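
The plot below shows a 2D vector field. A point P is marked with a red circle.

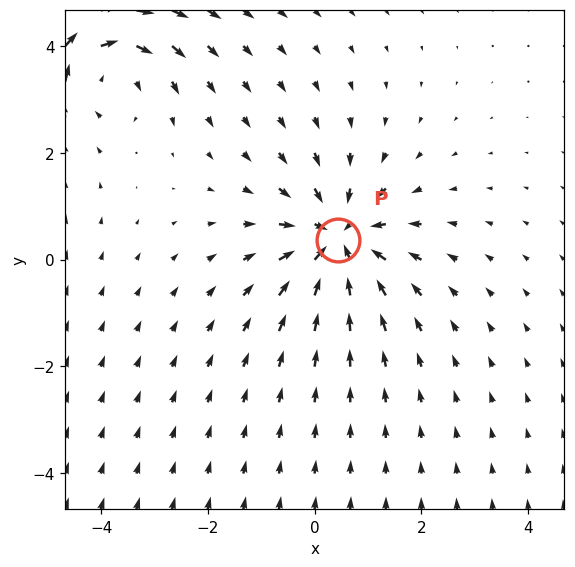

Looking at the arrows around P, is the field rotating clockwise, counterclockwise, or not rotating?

not rotating

Near P at (0.4, 0.4) the arrows show no circulation. The curl there is ≈0.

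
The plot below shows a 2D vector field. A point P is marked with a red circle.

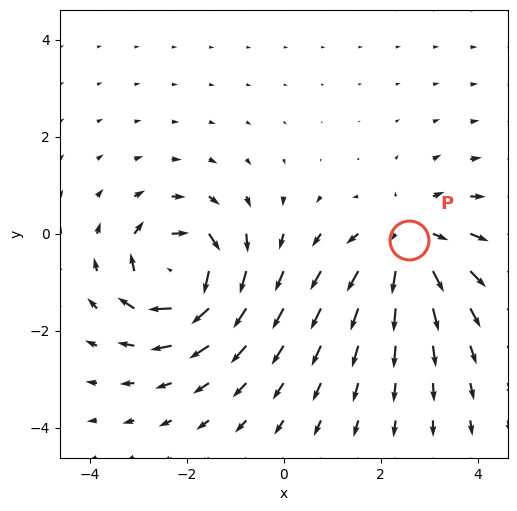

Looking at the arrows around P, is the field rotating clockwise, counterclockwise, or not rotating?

not rotating

Near P at (2.6, -0.1) the arrows show no circulation. The curl there is ≈0.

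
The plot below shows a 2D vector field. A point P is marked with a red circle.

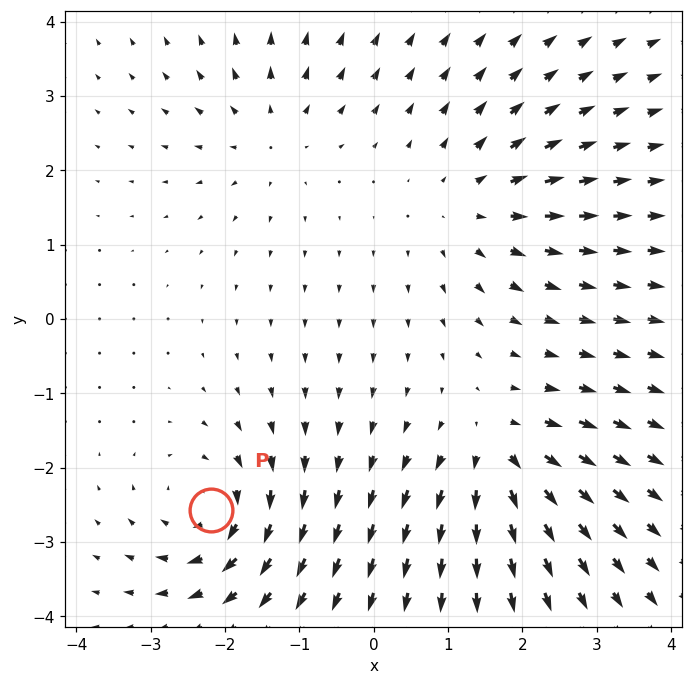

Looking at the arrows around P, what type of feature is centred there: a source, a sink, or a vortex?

At P (-2.2, -2.6) the arrows circulate clockwise. Divergence ≈0, curl about -6 — near-zero divergence with nonzero curl is a vortex.

vortex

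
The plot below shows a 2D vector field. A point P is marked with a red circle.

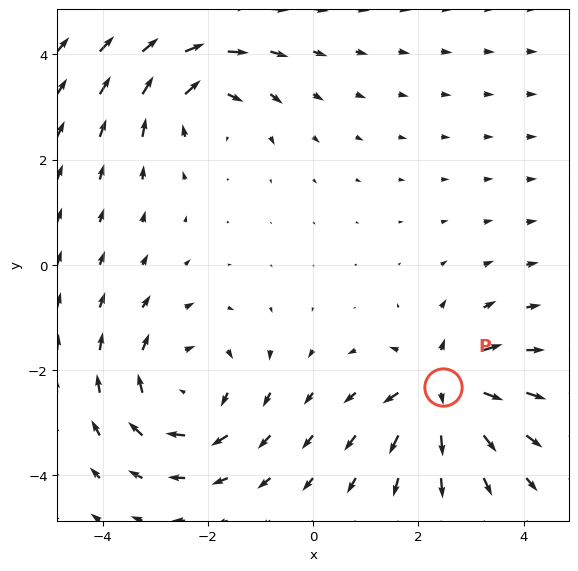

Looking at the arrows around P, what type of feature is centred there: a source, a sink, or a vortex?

source

At P (2.5, -2.3) the arrows spread outward. Divergence about +5, curl ≈0 — positive divergence with near-zero curl is a source.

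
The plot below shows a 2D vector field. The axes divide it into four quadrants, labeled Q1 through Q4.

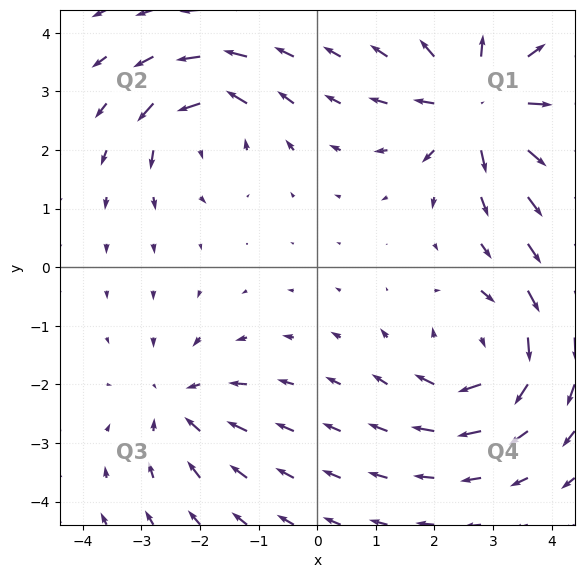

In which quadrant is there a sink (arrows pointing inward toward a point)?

Q3

The sink sits at approximately (-2.4, -2.3), which lies in quadrant Q3. The divergence there is about -3, negative as expected for a sink.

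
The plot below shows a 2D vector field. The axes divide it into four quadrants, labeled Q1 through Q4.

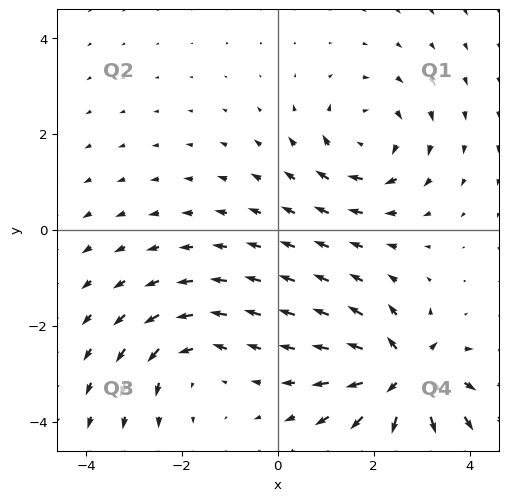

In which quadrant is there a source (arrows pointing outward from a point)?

The source sits at approximately (2.6, -3.1), which lies in quadrant Q4. The divergence there is about +7, positive as expected for a source.

Q4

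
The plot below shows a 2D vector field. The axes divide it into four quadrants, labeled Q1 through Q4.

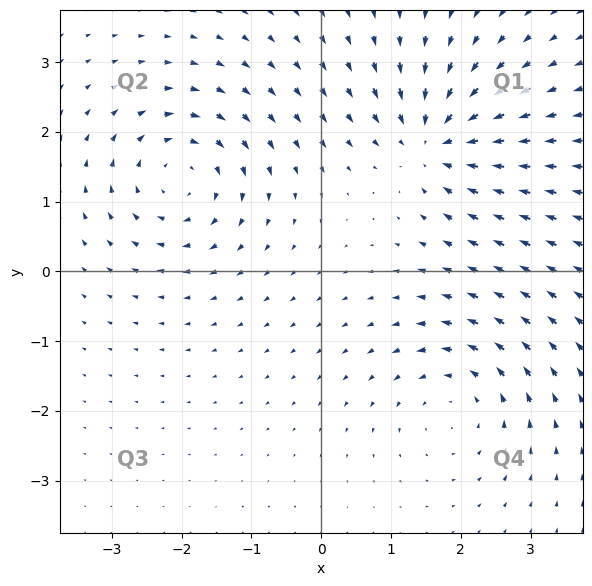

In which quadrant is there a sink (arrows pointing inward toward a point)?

Q1

The sink sits at approximately (1.6, 1.9), which lies in quadrant Q1. The divergence there is about -6, negative as expected for a sink.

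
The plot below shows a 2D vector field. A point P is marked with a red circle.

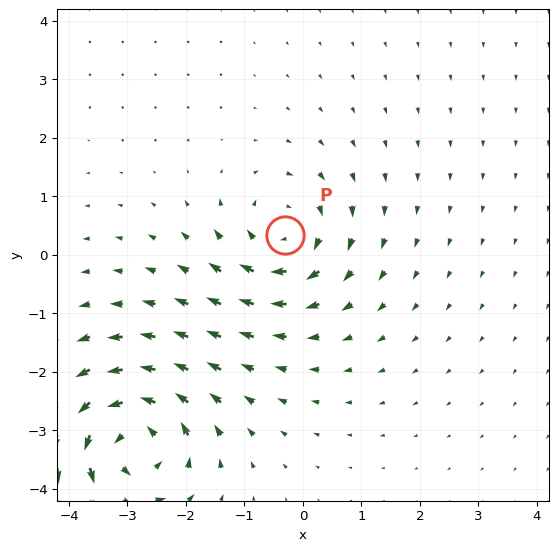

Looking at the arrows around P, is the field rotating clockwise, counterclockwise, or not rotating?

Near P at (-0.3, 0.3) the arrows circulate clockwise. The curl (z-component) there is about -4; negative curl means clockwise rotation.

clockwise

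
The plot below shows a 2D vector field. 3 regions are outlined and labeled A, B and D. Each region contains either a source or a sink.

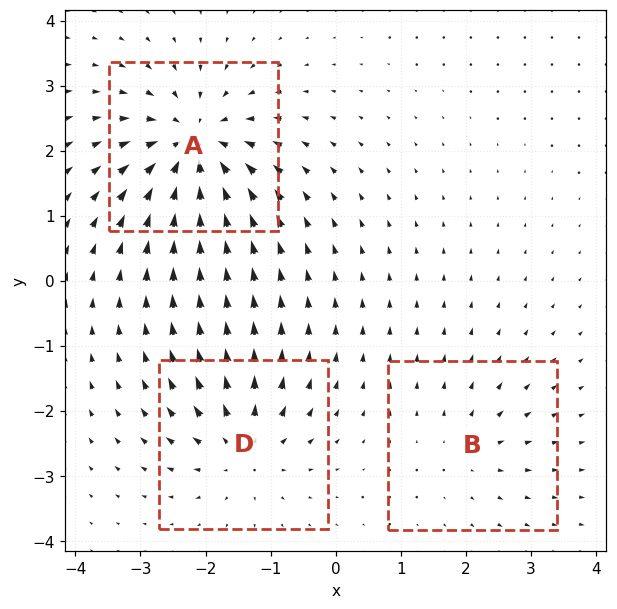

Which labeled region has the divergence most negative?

A

Divergence at each region's feature centre — A: about -6, B: about +2, D: about +4. Region A is most negative.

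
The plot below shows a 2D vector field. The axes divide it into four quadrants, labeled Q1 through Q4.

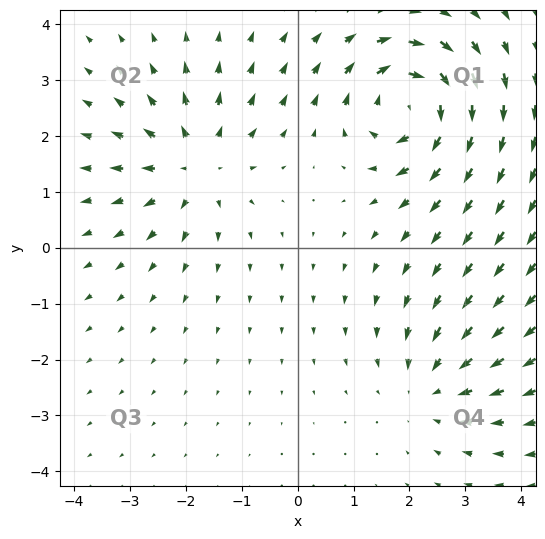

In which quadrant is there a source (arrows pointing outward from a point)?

Q2

The source sits at approximately (-1.8, 1.5), which lies in quadrant Q2. The divergence there is about +3, positive as expected for a source.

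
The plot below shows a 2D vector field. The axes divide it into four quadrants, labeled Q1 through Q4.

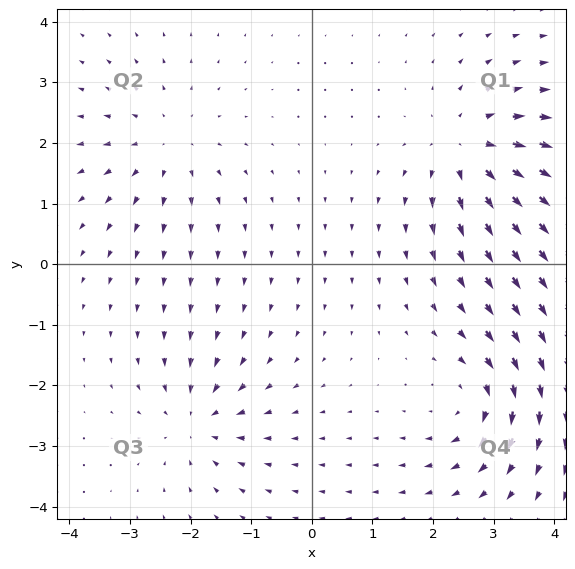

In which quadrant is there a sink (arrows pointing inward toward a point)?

Q3

The sink sits at approximately (-1.9, -2.6), which lies in quadrant Q3. The divergence there is about -5, negative as expected for a sink.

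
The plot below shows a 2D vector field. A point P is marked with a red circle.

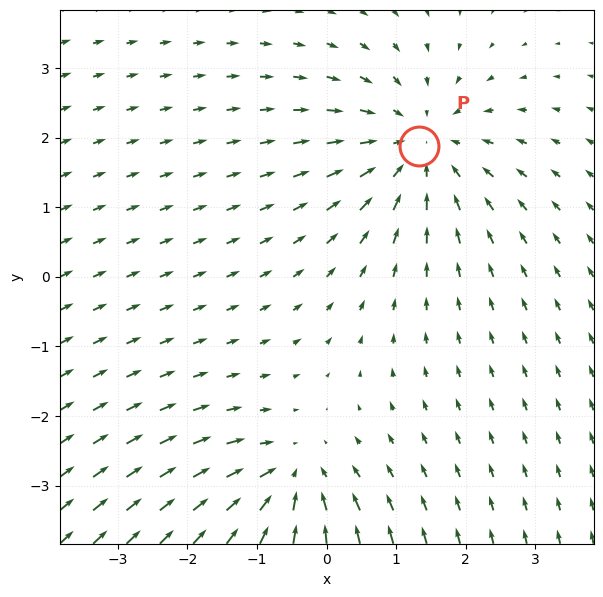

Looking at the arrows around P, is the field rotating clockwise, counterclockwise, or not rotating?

Near P at (1.3, 1.9) the arrows show no circulation. The curl there is ≈0.

not rotating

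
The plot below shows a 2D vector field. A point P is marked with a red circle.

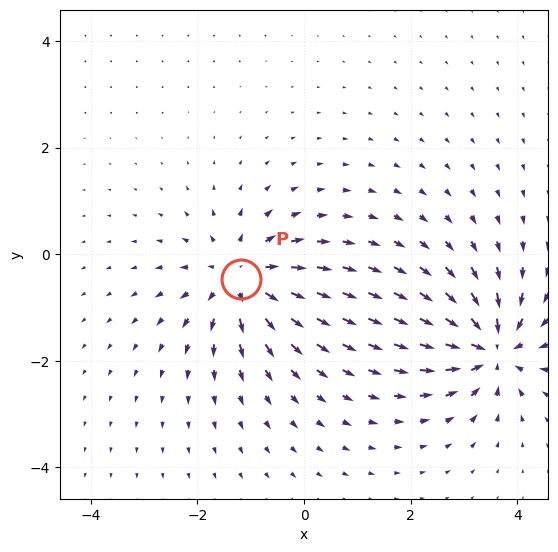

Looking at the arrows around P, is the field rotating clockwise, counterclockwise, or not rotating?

Near P at (-1.2, -0.5) the arrows show no circulation. The curl there is ≈0.

not rotating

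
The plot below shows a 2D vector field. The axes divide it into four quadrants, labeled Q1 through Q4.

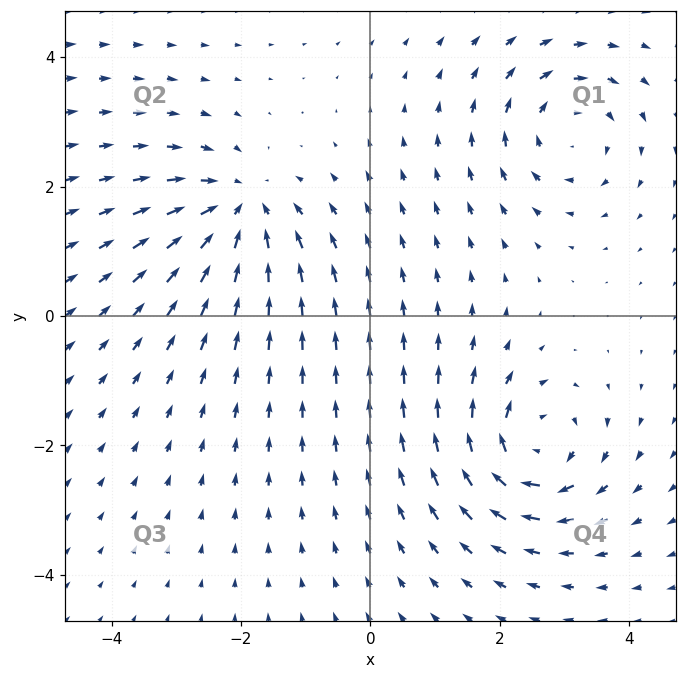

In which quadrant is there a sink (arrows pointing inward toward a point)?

Q2

The sink sits at approximately (-2.0, 1.6), which lies in quadrant Q2. The divergence there is about -4, negative as expected for a sink.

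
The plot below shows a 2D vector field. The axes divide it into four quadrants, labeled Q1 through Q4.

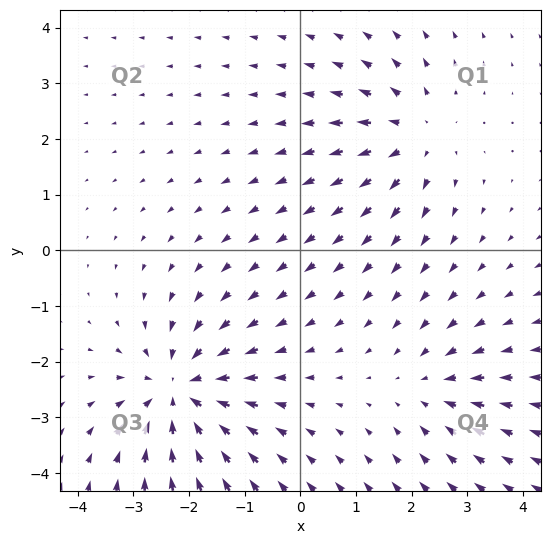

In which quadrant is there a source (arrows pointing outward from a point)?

Q1

The source sits at approximately (2.1, 2.1), which lies in quadrant Q1. The divergence there is about +4, positive as expected for a source.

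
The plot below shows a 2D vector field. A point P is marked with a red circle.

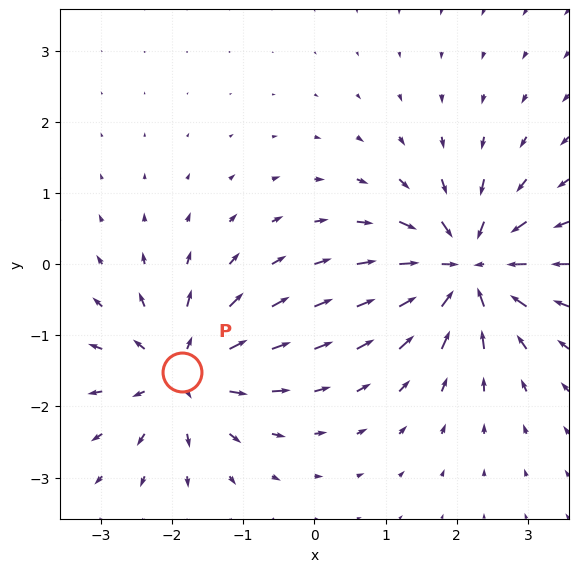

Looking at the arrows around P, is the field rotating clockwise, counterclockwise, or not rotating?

not rotating

Near P at (-1.9, -1.5) the arrows show no circulation. The curl there is ≈0.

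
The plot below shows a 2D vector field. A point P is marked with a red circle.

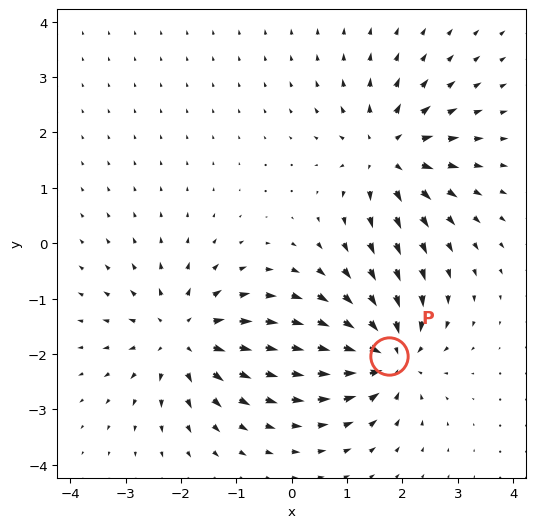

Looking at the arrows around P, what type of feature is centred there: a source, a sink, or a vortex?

At P (1.8, -2.0) the arrows converge inward. Divergence about -7, curl ≈0 — negative divergence with near-zero curl is a sink.

sink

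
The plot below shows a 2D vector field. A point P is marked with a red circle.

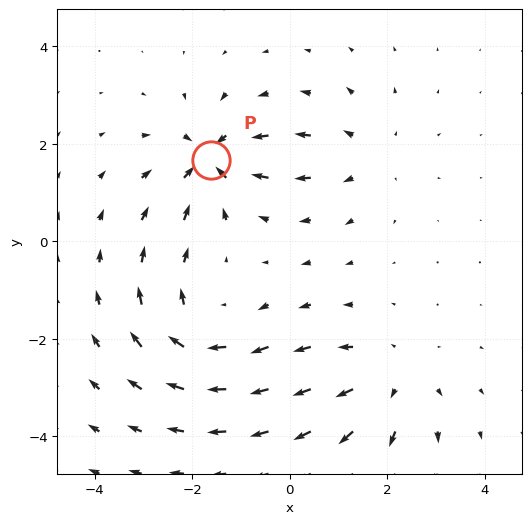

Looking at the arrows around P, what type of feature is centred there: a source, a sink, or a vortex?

At P (-1.6, 1.7) the arrows converge inward. Divergence about -6, curl ≈0 — negative divergence with near-zero curl is a sink.

sink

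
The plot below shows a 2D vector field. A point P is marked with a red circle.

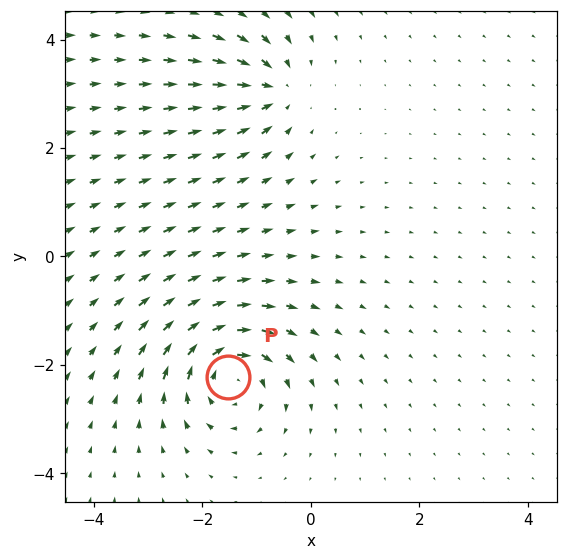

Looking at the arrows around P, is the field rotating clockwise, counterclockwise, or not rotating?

clockwise

Near P at (-1.5, -2.2) the arrows circulate clockwise. The curl (z-component) there is about -6; negative curl means clockwise rotation.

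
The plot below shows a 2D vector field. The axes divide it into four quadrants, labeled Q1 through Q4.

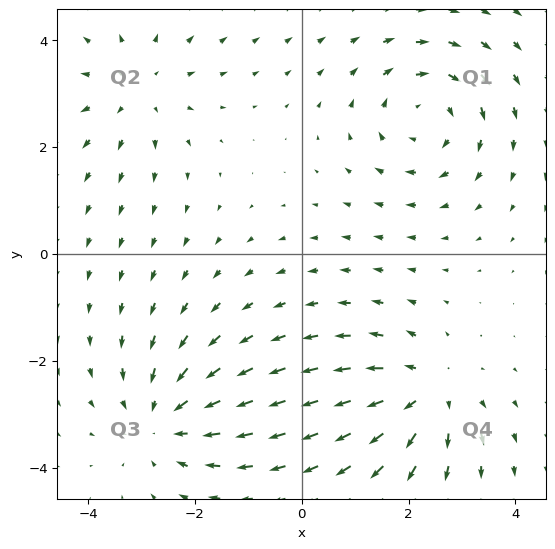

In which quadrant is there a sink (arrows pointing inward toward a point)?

The sink sits at approximately (-2.6, -3.1), which lies in quadrant Q3. The divergence there is about -4, negative as expected for a sink.

Q3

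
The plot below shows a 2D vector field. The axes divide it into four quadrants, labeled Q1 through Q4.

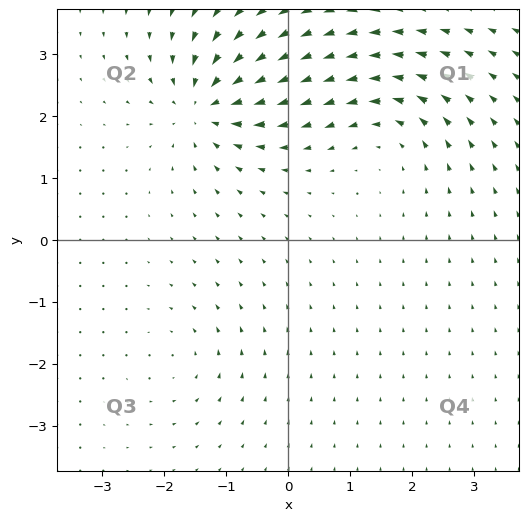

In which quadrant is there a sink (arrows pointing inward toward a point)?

The sink sits at approximately (-1.3, 2.2), which lies in quadrant Q2. The divergence there is about -7, negative as expected for a sink.

Q2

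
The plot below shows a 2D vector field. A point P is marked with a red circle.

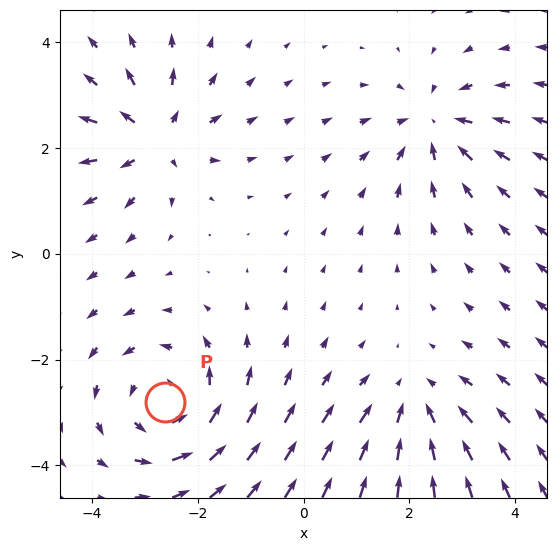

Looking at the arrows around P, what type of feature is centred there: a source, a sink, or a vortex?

vortex

At P (-2.6, -2.8) the arrows circulate counterclockwise. Divergence ≈0, curl about +4 — near-zero divergence with nonzero curl is a vortex.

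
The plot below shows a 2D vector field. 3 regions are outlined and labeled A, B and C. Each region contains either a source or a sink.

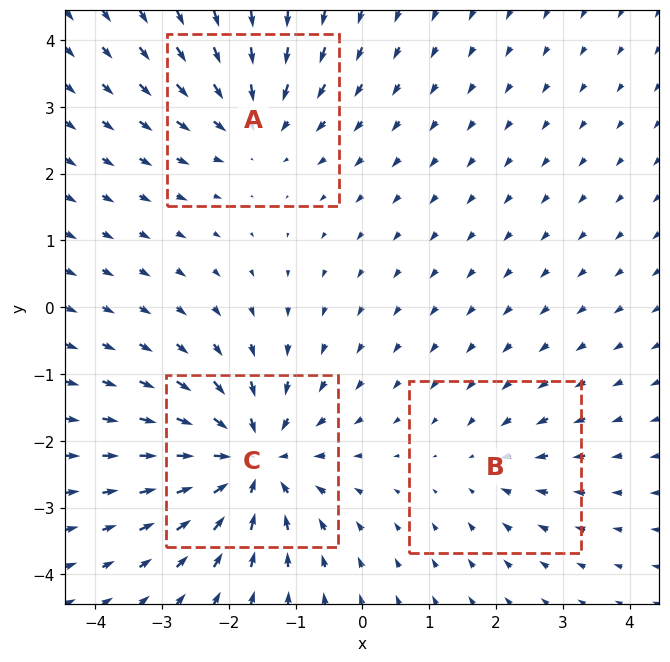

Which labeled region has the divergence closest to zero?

Divergence at each region's feature centre — A: about -3, B: about -2, C: about -6. Region B is closest to zero.

B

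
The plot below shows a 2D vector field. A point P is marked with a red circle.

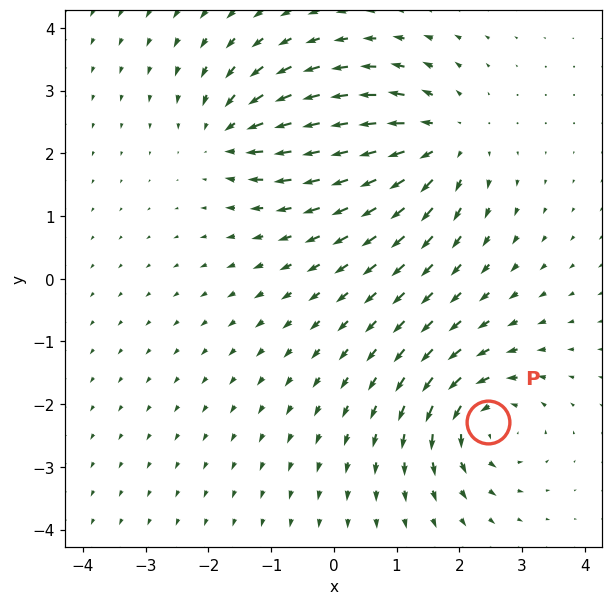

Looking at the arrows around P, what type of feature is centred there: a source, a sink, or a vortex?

vortex

At P (2.5, -2.3) the arrows circulate counterclockwise. Divergence ≈0, curl about +6 — near-zero divergence with nonzero curl is a vortex.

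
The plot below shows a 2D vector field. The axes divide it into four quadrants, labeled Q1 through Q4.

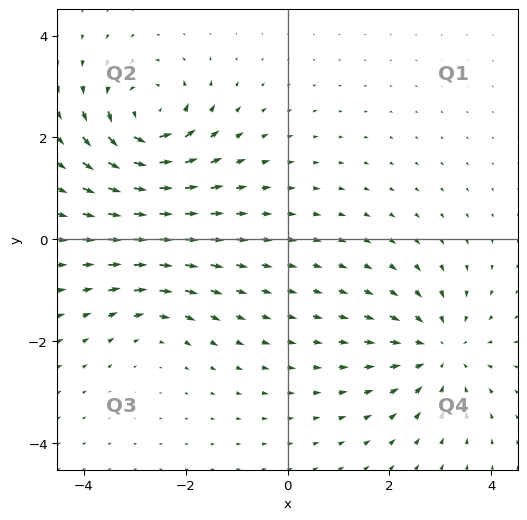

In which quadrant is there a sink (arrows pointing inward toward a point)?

Q4

The sink sits at approximately (3.0, -2.2), which lies in quadrant Q4. The divergence there is about -4, negative as expected for a sink.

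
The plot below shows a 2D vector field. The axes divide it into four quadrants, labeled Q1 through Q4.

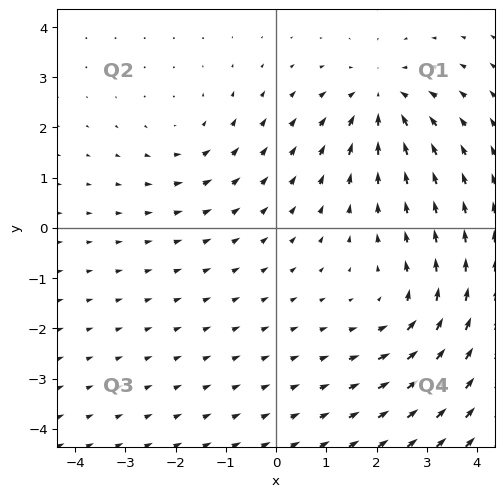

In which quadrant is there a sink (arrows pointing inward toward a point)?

The sink sits at approximately (2.1, 2.5), which lies in quadrant Q1. The divergence there is about -4, negative as expected for a sink.

Q1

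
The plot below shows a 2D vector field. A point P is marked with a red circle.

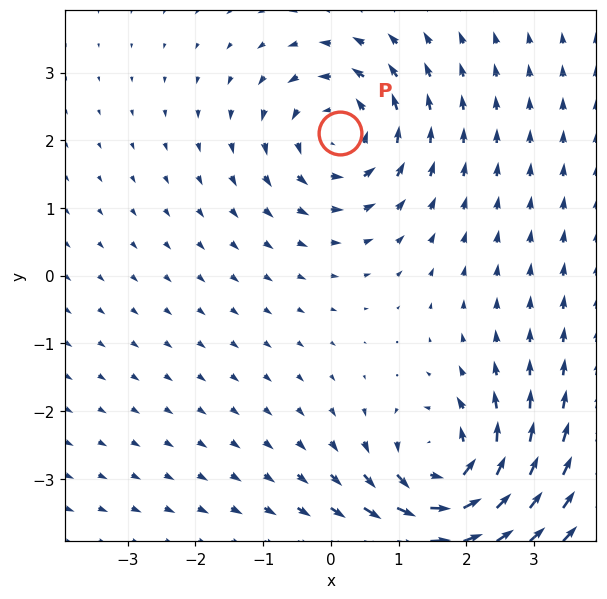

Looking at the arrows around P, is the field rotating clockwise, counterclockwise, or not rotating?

Near P at (0.1, 2.1) the arrows circulate counterclockwise. The curl (z-component) there is about +4; positive curl means counterclockwise rotation.

counterclockwise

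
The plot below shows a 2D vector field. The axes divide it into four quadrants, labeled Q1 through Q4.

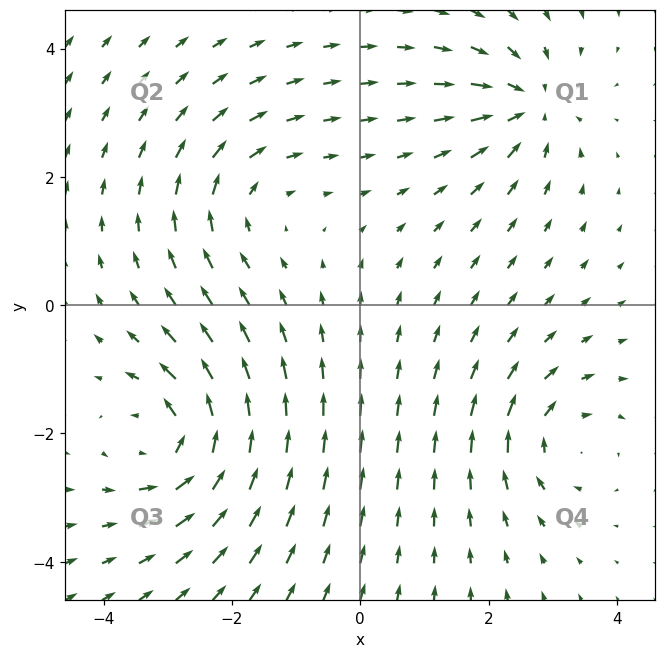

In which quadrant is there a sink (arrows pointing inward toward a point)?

The sink sits at approximately (2.6, 3.1), which lies in quadrant Q1. The divergence there is about -5, negative as expected for a sink.

Q1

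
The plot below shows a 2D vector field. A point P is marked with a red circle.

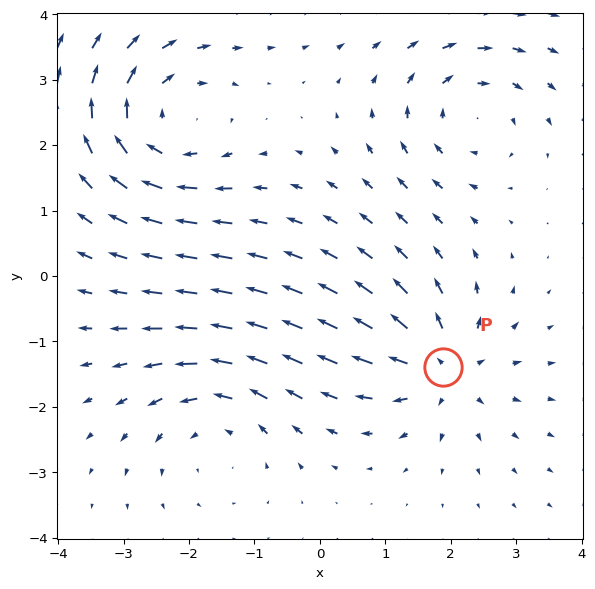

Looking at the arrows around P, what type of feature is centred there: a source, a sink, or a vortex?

At P (1.9, -1.4) the arrows spread outward. Divergence about +4, curl ≈0 — positive divergence with near-zero curl is a source.

source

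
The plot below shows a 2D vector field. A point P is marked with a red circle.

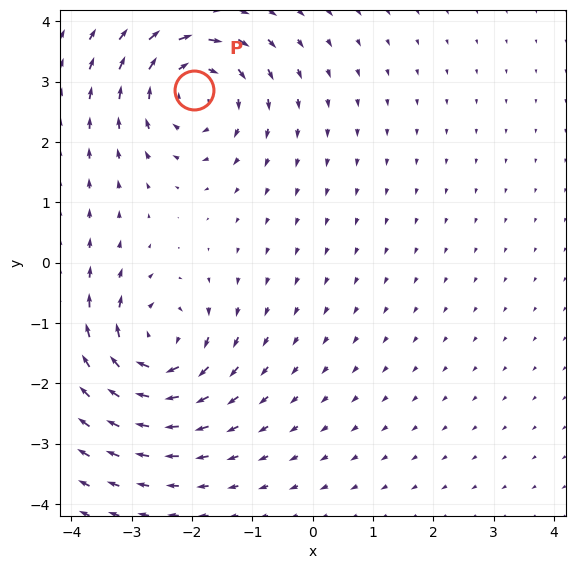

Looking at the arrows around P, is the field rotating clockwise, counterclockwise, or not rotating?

clockwise

Near P at (-2.0, 2.9) the arrows circulate clockwise. The curl (z-component) there is about -5; negative curl means clockwise rotation.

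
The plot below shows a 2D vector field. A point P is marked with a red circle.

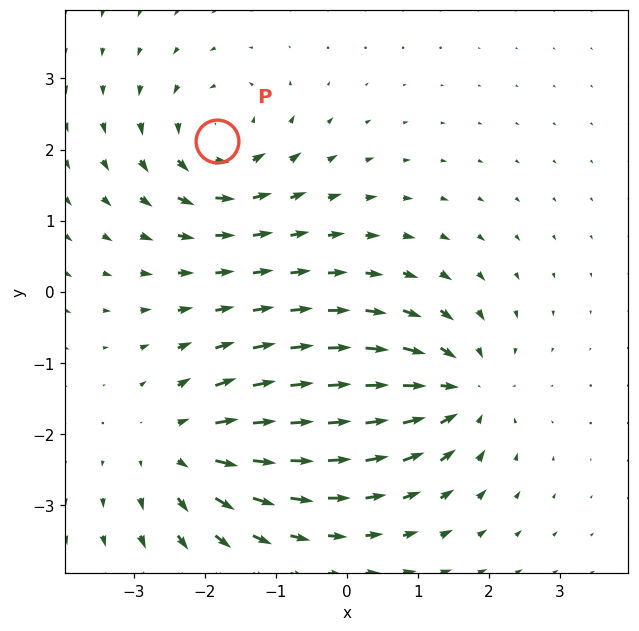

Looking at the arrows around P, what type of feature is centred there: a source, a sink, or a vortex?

At P (-1.8, 2.1) the arrows circulate counterclockwise. Divergence ≈0, curl about +5 — near-zero divergence with nonzero curl is a vortex.

vortex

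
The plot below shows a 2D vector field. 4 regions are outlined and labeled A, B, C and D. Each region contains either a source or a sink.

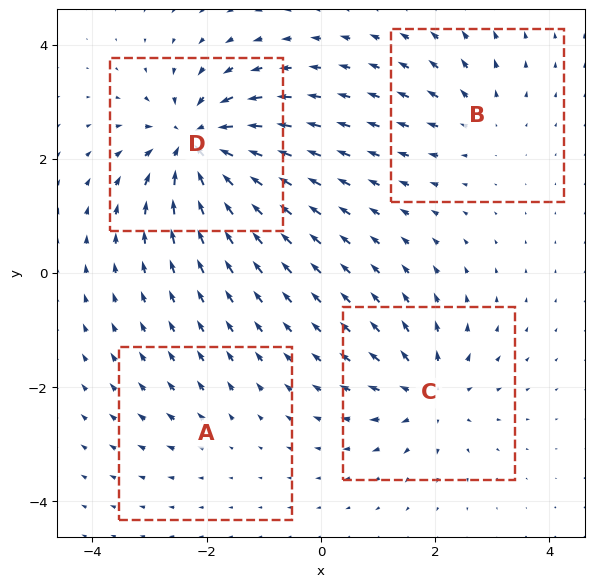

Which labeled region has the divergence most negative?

D

Divergence at each region's feature centre — A: about +2, B: about +4, C: about +6, D: about -9. Region D is most negative.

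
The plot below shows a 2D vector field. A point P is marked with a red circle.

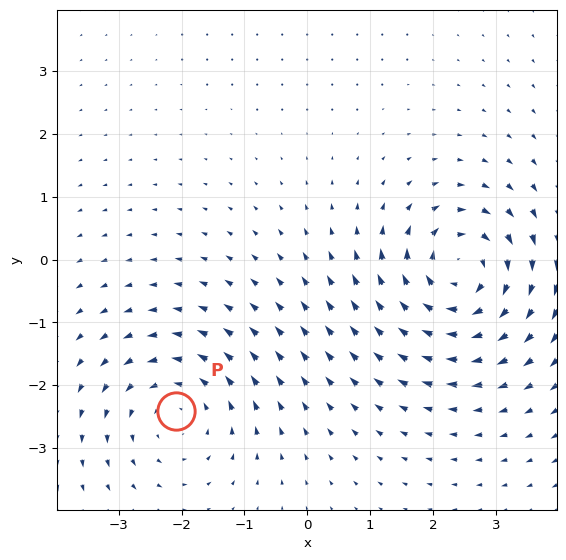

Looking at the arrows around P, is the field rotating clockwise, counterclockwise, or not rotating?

Near P at (-2.1, -2.4) the arrows circulate counterclockwise. The curl (z-component) there is about +3; positive curl means counterclockwise rotation.

counterclockwise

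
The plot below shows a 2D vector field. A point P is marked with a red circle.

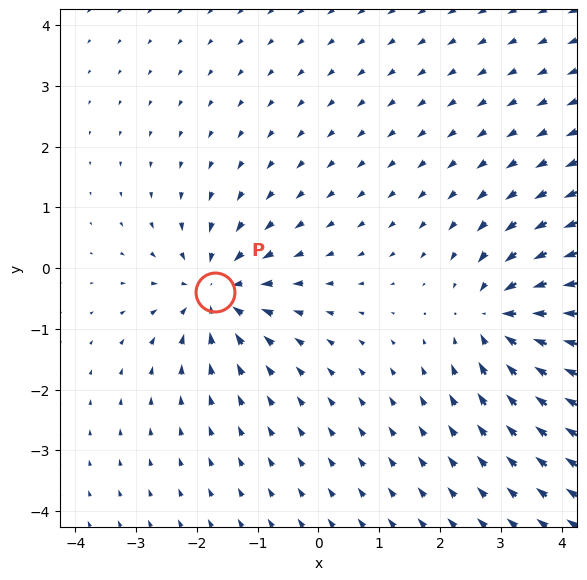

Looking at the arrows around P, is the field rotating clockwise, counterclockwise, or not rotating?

Near P at (-1.7, -0.4) the arrows show no circulation. The curl there is ≈0.

not rotating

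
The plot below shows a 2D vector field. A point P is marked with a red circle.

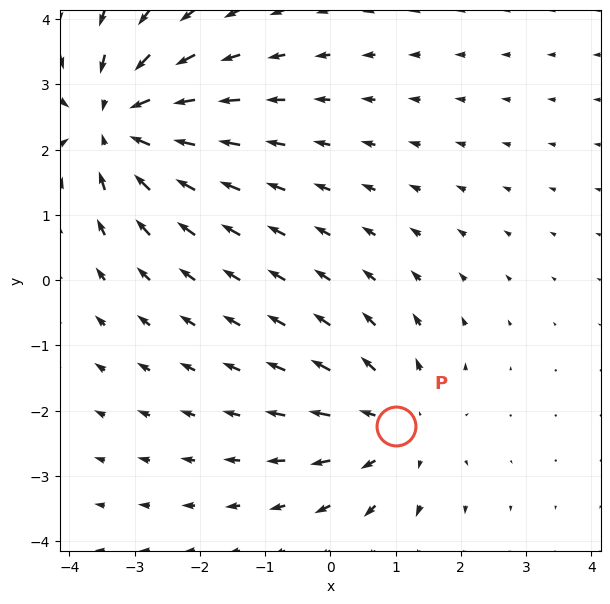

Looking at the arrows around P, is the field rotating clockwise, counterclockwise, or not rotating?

not rotating

Near P at (1.0, -2.2) the arrows show no circulation. The curl there is ≈0.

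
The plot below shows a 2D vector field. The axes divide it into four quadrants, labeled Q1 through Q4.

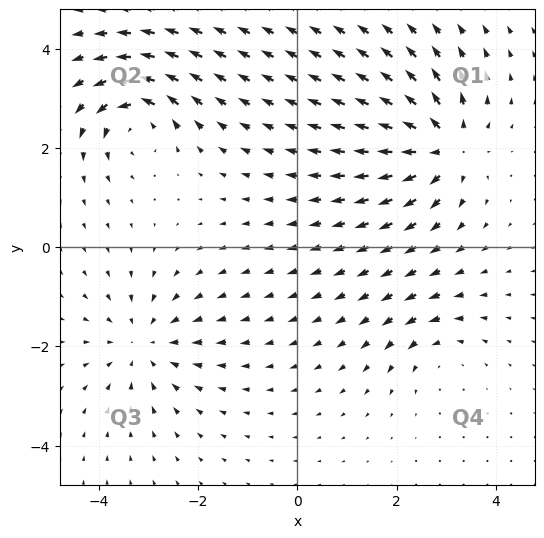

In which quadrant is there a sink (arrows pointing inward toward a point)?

Q3

The sink sits at approximately (-3.1, -2.0), which lies in quadrant Q3. The divergence there is about -4, negative as expected for a sink.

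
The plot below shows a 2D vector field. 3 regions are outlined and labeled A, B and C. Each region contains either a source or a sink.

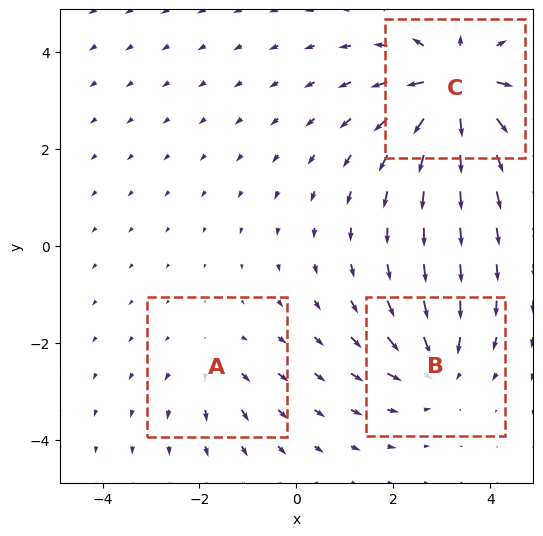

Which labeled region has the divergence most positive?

Divergence at each region's feature centre — A: about +2, B: about -4, C: about +6. Region C is most positive.

C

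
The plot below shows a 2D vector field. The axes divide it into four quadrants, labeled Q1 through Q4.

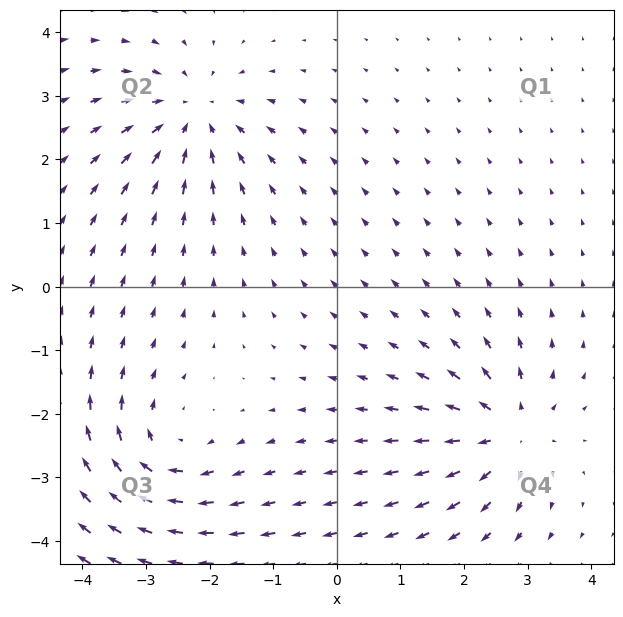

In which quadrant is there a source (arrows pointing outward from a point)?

The source sits at approximately (2.7, -2.3), which lies in quadrant Q4. The divergence there is about +4, positive as expected for a source.

Q4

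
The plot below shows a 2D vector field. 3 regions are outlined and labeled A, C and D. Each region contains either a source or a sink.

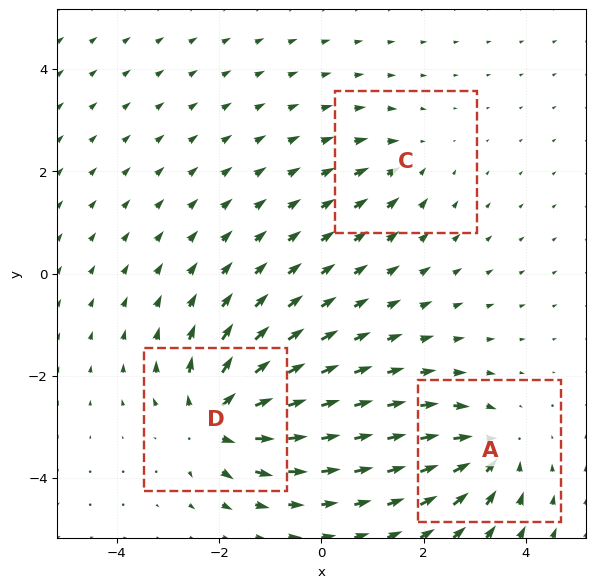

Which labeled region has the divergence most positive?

D

Divergence at each region's feature centre — A: about -4, C: about -2, D: about +6. Region D is most positive.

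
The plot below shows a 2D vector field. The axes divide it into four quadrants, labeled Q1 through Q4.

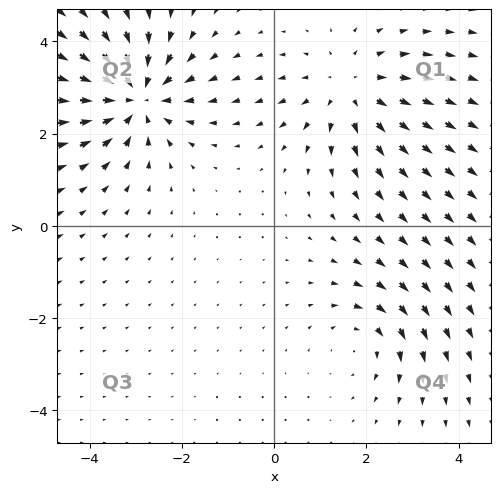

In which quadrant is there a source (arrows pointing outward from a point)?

Q1

The source sits at approximately (1.7, 2.9), which lies in quadrant Q1. The divergence there is about +3, positive as expected for a source.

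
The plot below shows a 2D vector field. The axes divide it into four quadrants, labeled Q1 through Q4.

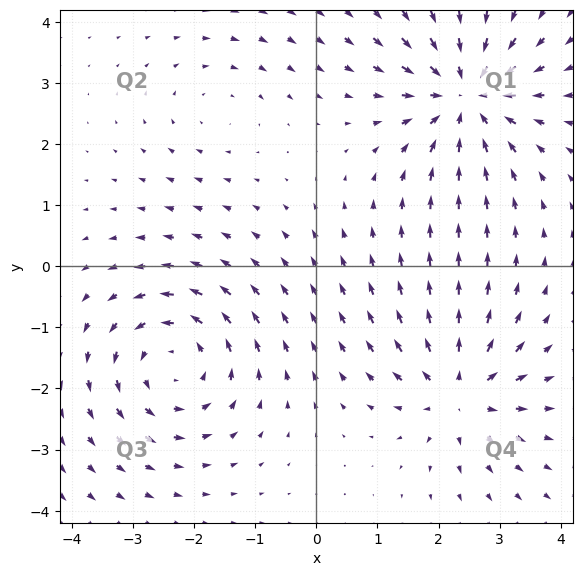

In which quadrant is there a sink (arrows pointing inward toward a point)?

Q1

The sink sits at approximately (2.5, 2.8), which lies in quadrant Q1. The divergence there is about -6, negative as expected for a sink.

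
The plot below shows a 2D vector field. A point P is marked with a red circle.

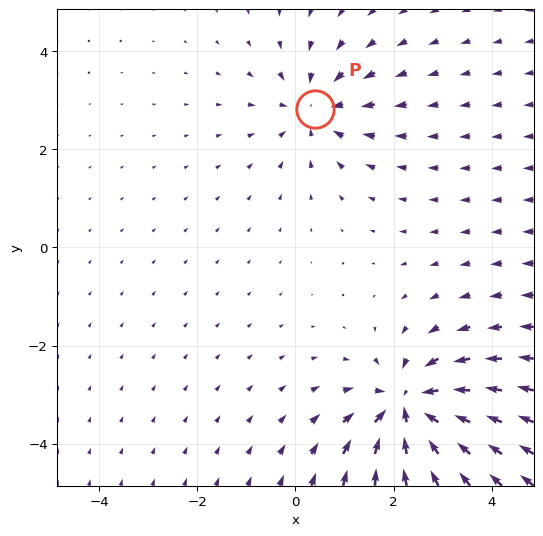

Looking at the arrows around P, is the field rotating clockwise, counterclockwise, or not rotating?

not rotating

Near P at (0.4, 2.8) the arrows show no circulation. The curl there is ≈0.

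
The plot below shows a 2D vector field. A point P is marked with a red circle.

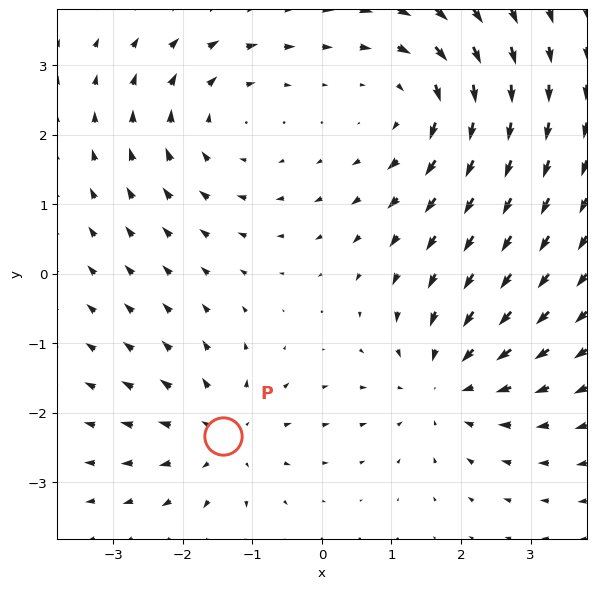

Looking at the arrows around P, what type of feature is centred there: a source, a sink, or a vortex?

At P (-1.4, -2.3) the arrows spread outward. Divergence about +3, curl ≈0 — positive divergence with near-zero curl is a source.

source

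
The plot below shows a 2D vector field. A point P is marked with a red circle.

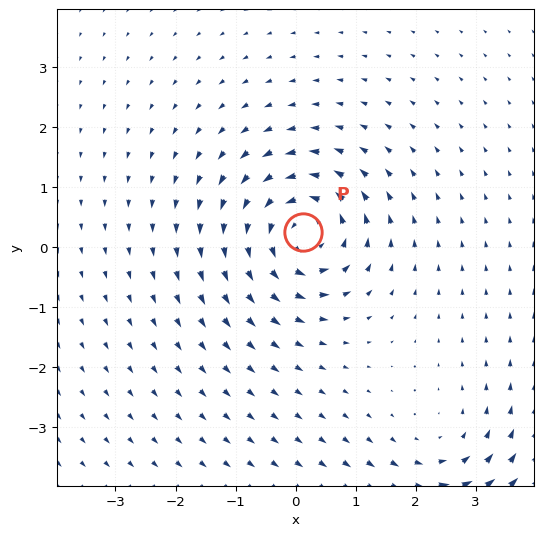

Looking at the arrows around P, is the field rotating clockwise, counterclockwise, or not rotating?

counterclockwise

Near P at (0.1, 0.2) the arrows circulate counterclockwise. The curl (z-component) there is about +6; positive curl means counterclockwise rotation.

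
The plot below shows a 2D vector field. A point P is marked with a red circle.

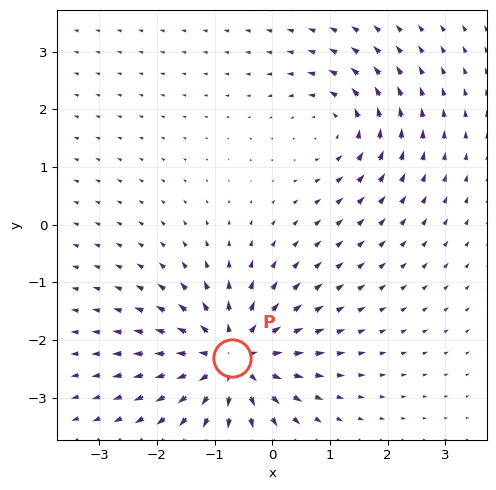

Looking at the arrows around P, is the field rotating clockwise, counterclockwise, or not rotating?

not rotating

Near P at (-0.7, -2.3) the arrows show no circulation. The curl there is ≈0.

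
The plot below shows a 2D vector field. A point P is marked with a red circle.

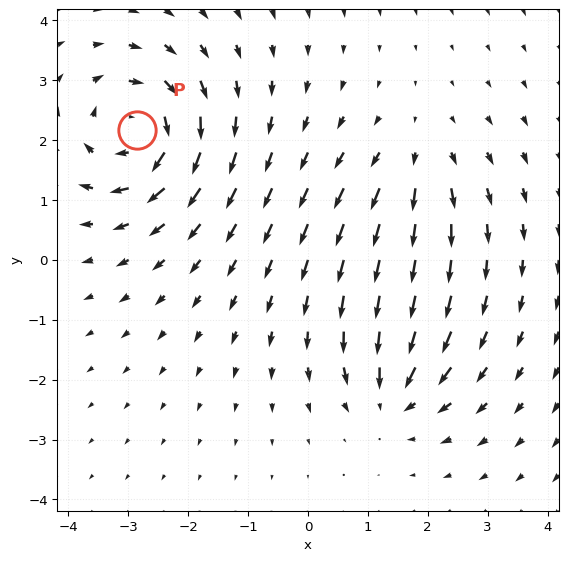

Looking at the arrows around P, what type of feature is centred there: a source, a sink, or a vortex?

vortex

At P (-2.8, 2.2) the arrows circulate clockwise. Divergence ≈0, curl about -5 — near-zero divergence with nonzero curl is a vortex.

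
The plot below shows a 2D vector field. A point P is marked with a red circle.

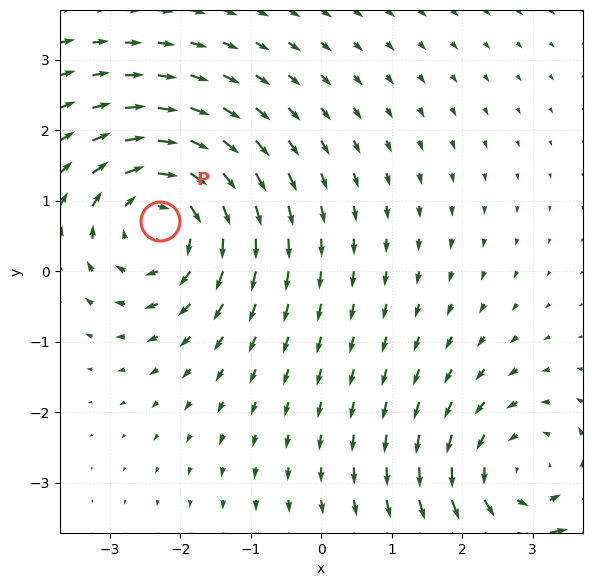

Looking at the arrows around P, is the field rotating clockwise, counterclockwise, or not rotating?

Near P at (-2.3, 0.7) the arrows circulate clockwise. The curl (z-component) there is about -4; negative curl means clockwise rotation.

clockwise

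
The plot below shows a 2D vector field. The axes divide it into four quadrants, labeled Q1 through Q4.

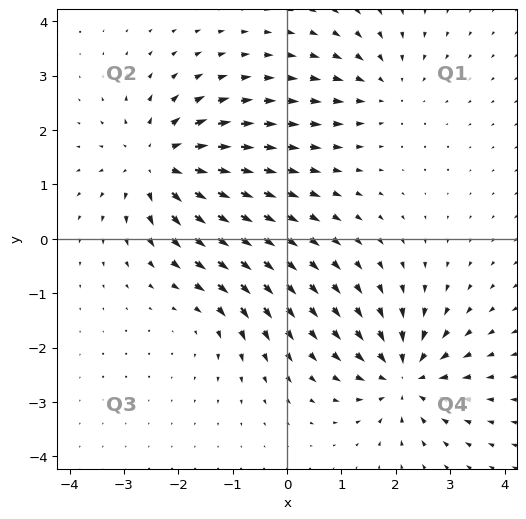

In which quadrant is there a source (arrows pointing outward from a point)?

The source sits at approximately (-2.3, 1.4), which lies in quadrant Q2. The divergence there is about +5, positive as expected for a source.

Q2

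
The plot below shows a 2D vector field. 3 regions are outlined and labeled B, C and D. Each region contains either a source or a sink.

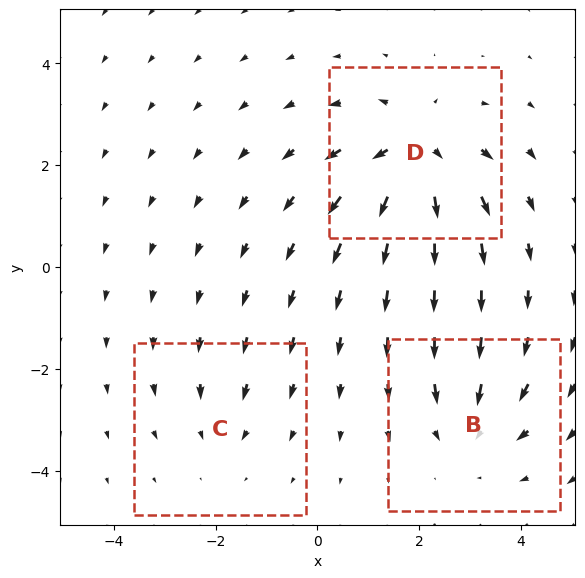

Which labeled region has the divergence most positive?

D

Divergence at each region's feature centre — B: about -3, C: about -2, D: about +5. Region D is most positive.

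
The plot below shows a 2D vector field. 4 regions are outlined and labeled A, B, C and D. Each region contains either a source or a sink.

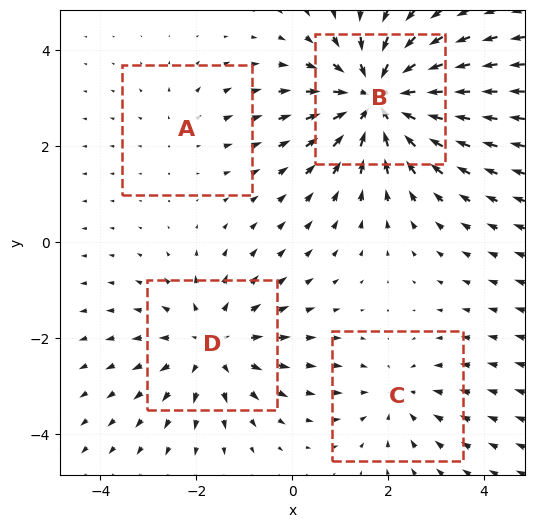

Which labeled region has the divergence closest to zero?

Divergence at each region's feature centre — A: about +2, B: about -6, C: about -3, D: about +4. Region A is closest to zero.

A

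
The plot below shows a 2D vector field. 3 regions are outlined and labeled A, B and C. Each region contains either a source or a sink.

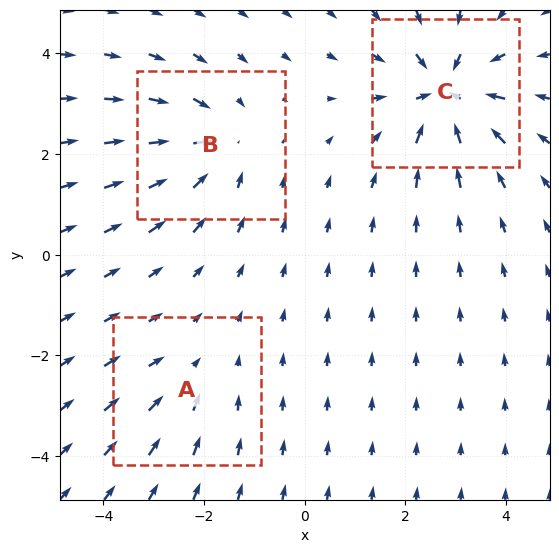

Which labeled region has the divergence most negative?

C

Divergence at each region's feature centre — A: about -2, B: about -3, C: about -5. Region C is most negative.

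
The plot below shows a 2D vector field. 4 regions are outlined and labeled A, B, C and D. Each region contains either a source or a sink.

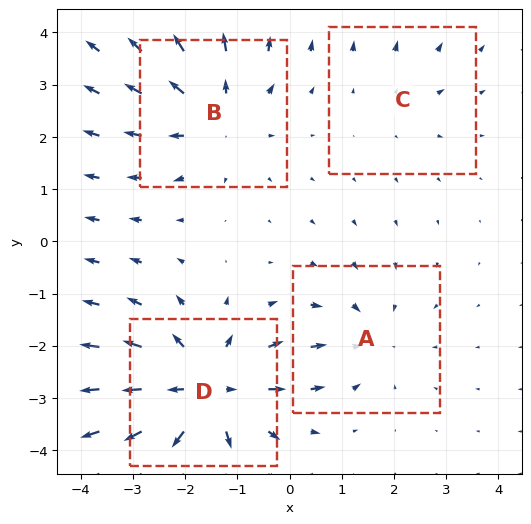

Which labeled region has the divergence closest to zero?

C

Divergence at each region's feature centre — A: about -3, B: about +4, C: about +2, D: about +6. Region C is closest to zero.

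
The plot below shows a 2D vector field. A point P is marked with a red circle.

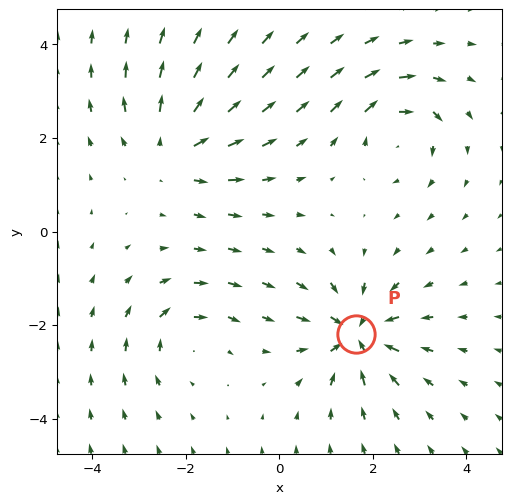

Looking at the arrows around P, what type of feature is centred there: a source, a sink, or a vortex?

At P (1.6, -2.2) the arrows converge inward. Divergence about -6, curl ≈0 — negative divergence with near-zero curl is a sink.

sink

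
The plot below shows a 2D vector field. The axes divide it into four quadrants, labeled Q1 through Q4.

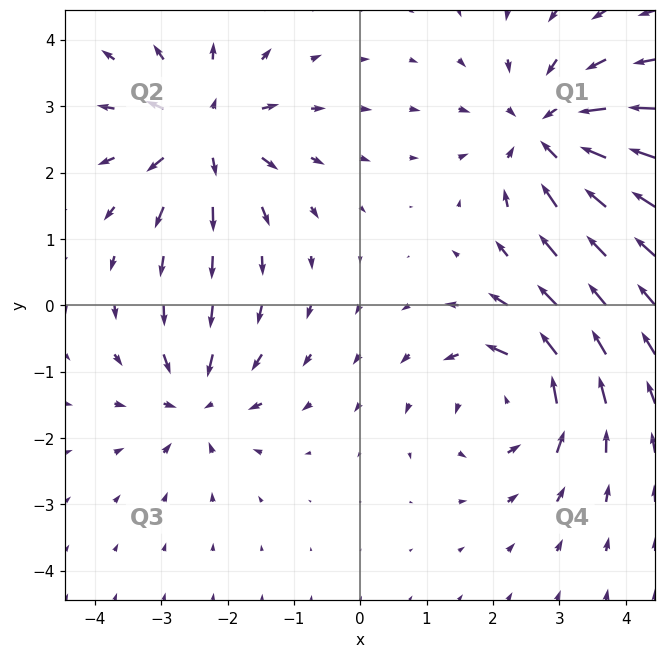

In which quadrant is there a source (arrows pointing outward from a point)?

The source sits at approximately (-2.3, 2.6), which lies in quadrant Q2. The divergence there is about +5, positive as expected for a source.

Q2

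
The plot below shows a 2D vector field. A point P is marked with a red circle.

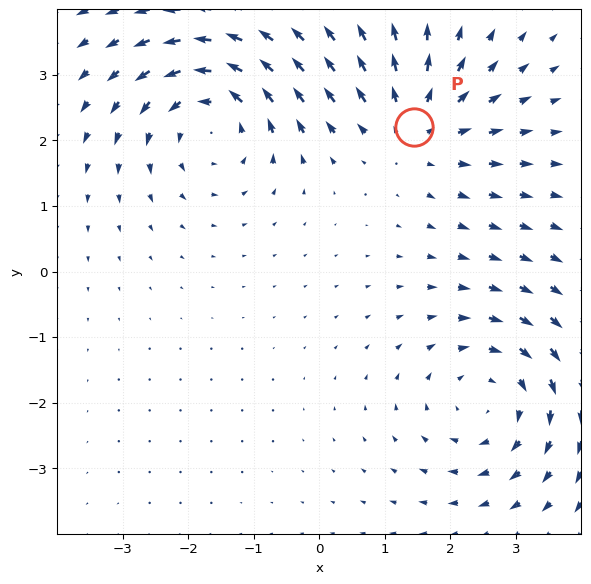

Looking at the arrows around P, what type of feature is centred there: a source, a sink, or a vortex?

source

At P (1.4, 2.2) the arrows spread outward. Divergence about +3, curl ≈0 — positive divergence with near-zero curl is a source.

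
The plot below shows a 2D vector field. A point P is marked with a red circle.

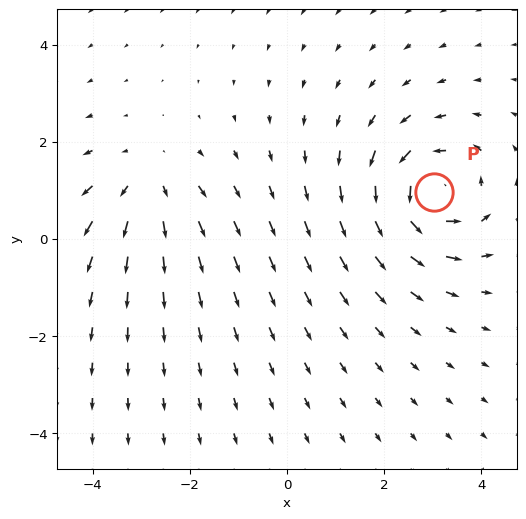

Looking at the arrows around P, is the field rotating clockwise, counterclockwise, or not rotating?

counterclockwise

Near P at (3.0, 1.0) the arrows circulate counterclockwise. The curl (z-component) there is about +5; positive curl means counterclockwise rotation.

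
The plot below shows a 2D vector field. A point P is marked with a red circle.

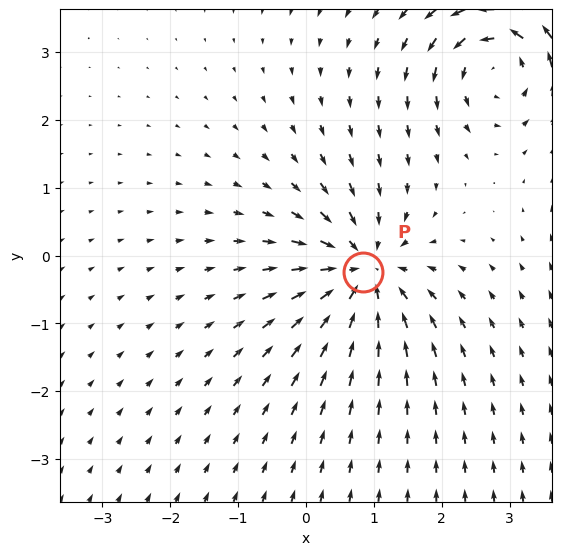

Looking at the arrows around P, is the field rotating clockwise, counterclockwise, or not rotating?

Near P at (0.8, -0.2) the arrows show no circulation. The curl there is ≈0.

not rotating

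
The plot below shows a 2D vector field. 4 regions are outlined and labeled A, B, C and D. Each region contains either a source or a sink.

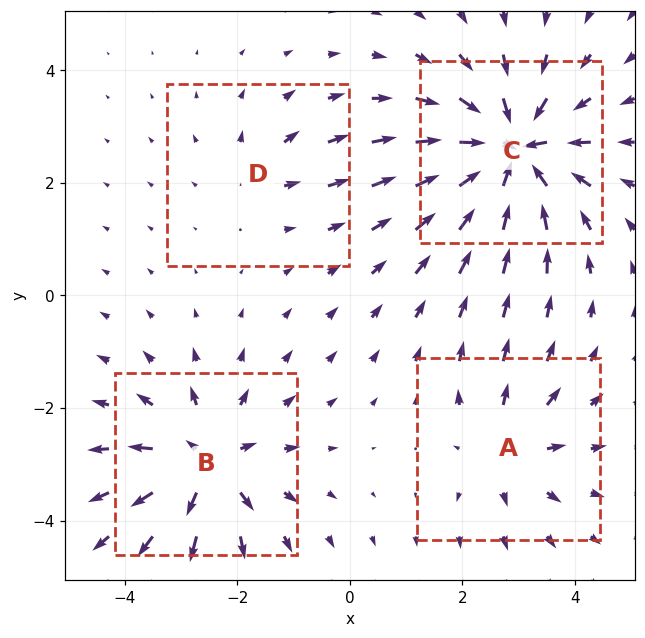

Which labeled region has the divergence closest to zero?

D

Divergence at each region's feature centre — A: about +4, B: about +6, C: about -8, D: about +2. Region D is closest to zero.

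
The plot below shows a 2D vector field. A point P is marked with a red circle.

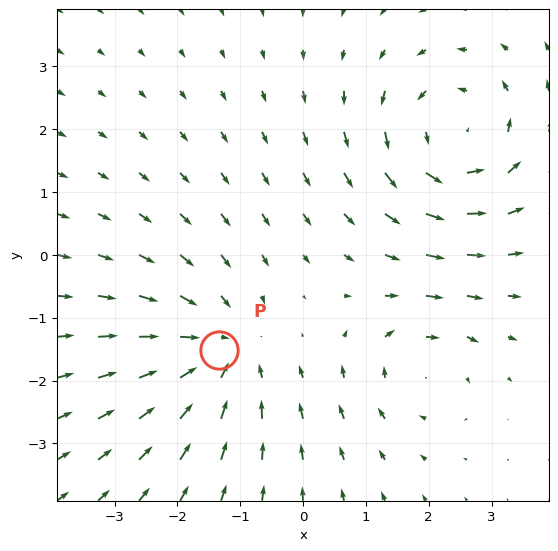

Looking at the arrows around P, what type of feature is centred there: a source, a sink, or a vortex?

At P (-1.3, -1.5) the arrows converge inward. Divergence about -4, curl ≈0 — negative divergence with near-zero curl is a sink.

sink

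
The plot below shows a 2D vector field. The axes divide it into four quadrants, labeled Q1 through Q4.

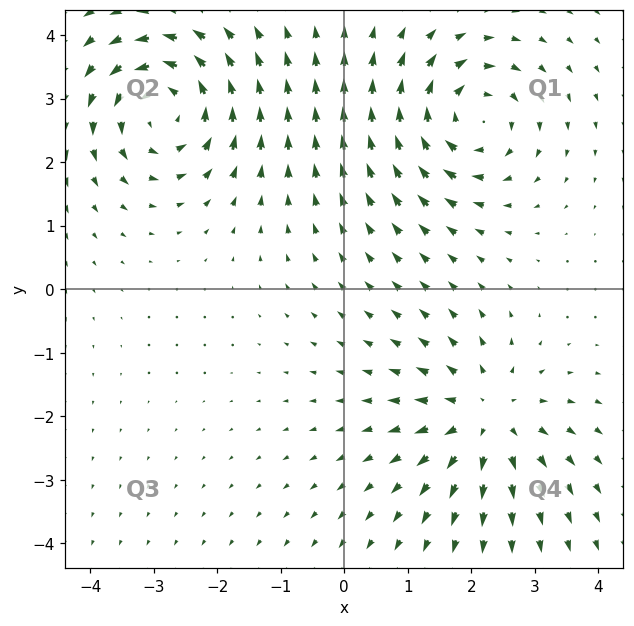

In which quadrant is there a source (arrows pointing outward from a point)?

Q4

The source sits at approximately (2.2, -2.0), which lies in quadrant Q4. The divergence there is about +4, positive as expected for a source.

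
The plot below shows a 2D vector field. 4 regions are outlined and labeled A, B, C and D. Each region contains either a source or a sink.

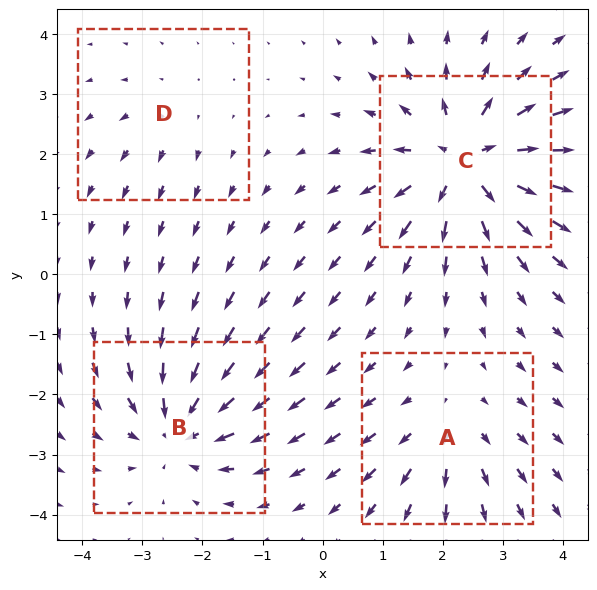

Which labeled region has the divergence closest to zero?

Divergence at each region's feature centre — A: about +3, B: about -5, C: about +7, D: about +2. Region D is closest to zero.

D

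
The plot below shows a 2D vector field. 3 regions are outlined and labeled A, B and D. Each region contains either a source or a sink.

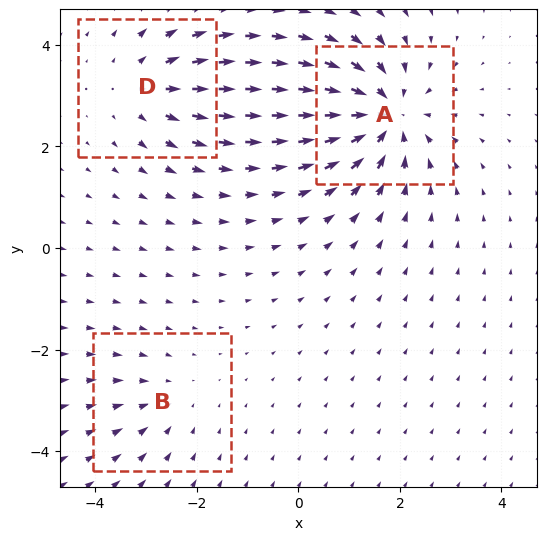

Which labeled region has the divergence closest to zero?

B

Divergence at each region's feature centre — A: about -5, B: about -2, D: about +3. Region B is closest to zero.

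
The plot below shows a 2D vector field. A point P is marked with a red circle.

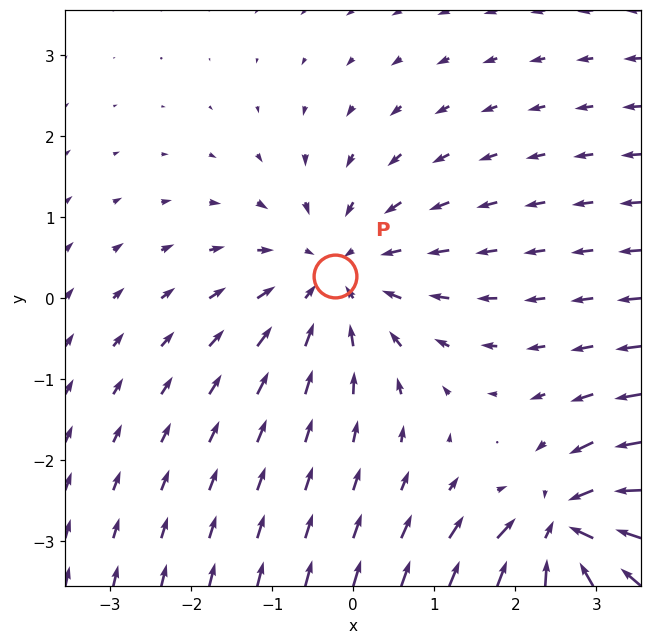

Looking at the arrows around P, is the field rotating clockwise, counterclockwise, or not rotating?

not rotating

Near P at (-0.2, 0.3) the arrows show no circulation. The curl there is ≈0.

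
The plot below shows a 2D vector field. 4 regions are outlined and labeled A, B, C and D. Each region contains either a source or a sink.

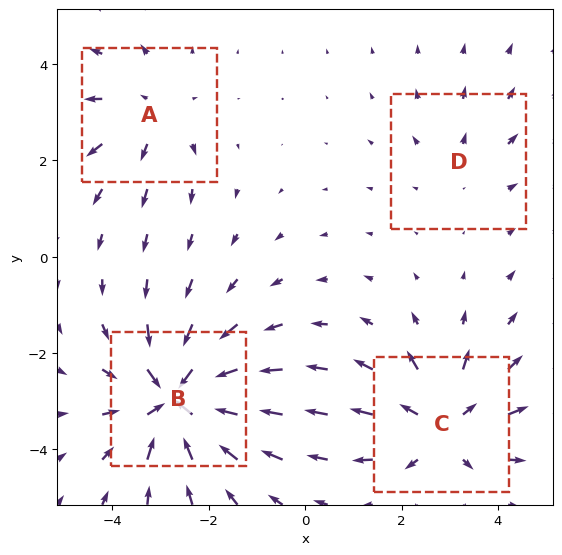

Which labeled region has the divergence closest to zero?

Divergence at each region's feature centre — A: about +3, B: about -7, C: about +5, D: about +2. Region D is closest to zero.

D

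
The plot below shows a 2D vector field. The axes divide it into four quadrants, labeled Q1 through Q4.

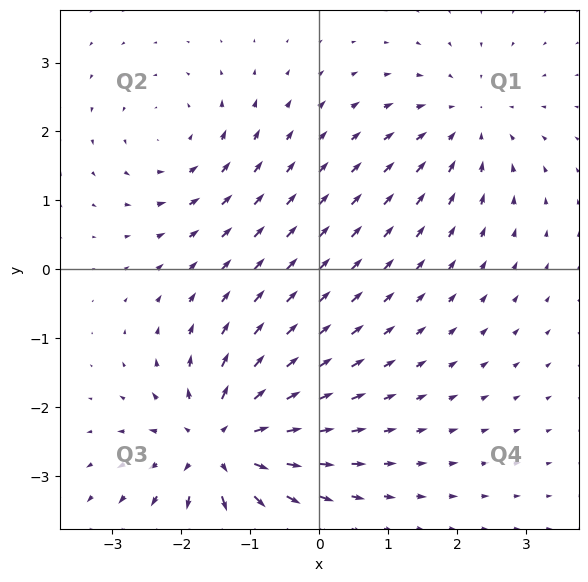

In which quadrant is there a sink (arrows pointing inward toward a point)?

The sink sits at approximately (2.2, 2.1), which lies in quadrant Q1. The divergence there is about -3, negative as expected for a sink.

Q1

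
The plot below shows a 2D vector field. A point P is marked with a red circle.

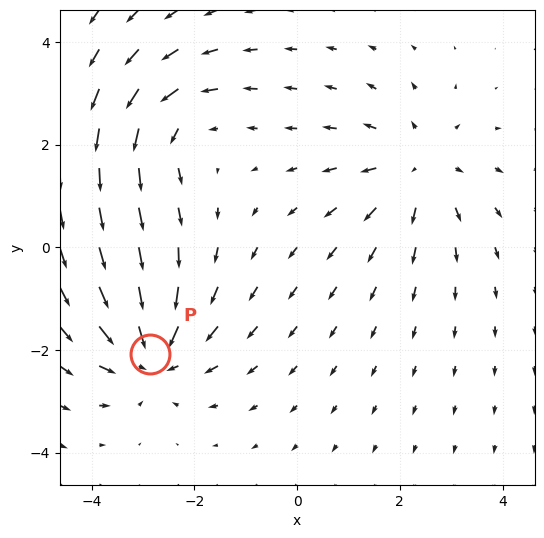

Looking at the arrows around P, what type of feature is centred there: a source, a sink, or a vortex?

At P (-2.9, -2.1) the arrows converge inward. Divergence about -5, curl ≈0 — negative divergence with near-zero curl is a sink.

sink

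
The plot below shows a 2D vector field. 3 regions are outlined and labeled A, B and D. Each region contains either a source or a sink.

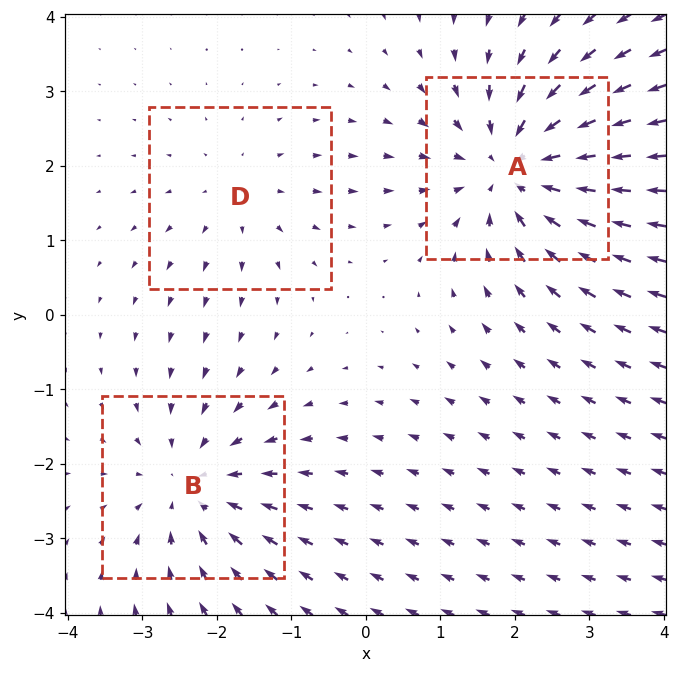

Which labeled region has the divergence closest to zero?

D

Divergence at each region's feature centre — A: about -4, B: about -3, D: about +2. Region D is closest to zero.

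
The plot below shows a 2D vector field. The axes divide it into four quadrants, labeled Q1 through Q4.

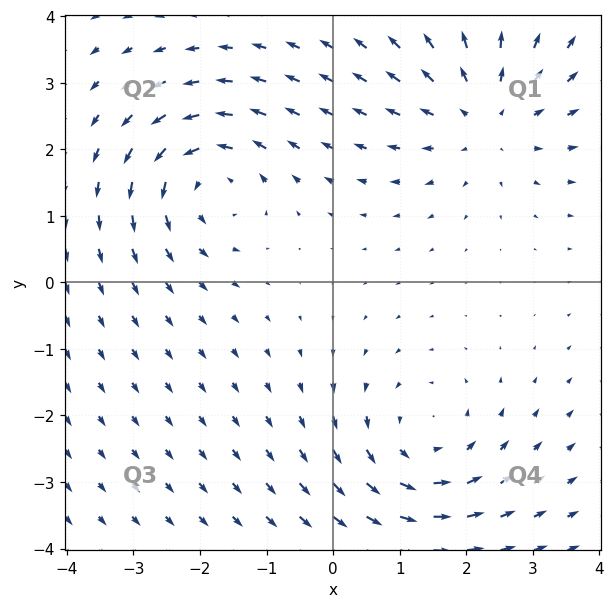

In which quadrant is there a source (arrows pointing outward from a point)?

The source sits at approximately (2.3, 2.5), which lies in quadrant Q1. The divergence there is about +4, positive as expected for a source.

Q1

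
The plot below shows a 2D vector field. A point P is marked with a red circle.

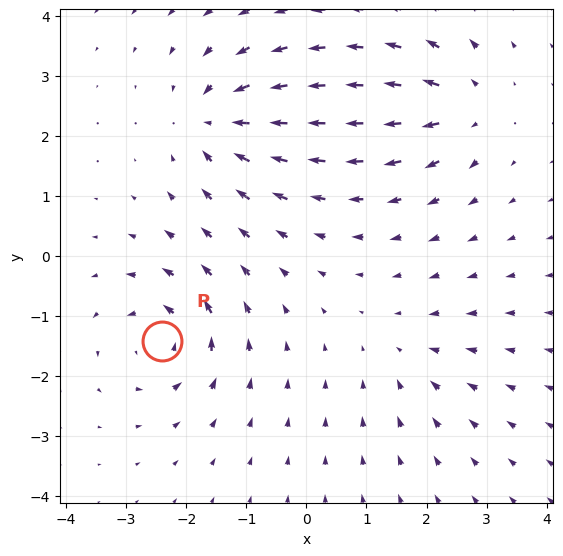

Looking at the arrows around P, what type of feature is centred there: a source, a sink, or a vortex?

vortex

At P (-2.4, -1.4) the arrows circulate counterclockwise. Divergence ≈0, curl about +5 — near-zero divergence with nonzero curl is a vortex.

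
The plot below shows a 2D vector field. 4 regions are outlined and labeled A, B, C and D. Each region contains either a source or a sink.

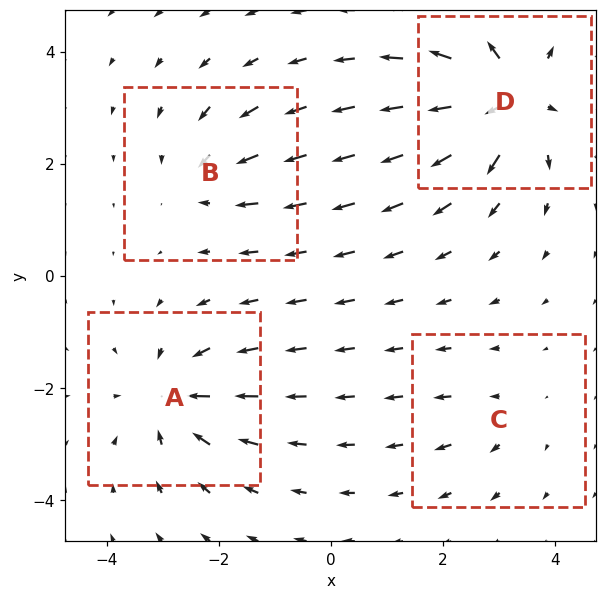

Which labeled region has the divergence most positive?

Divergence at each region's feature centre — A: about -5, B: about -4, C: about +2, D: about +7. Region D is most positive.

D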